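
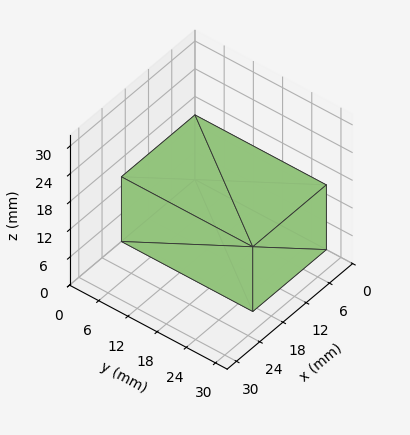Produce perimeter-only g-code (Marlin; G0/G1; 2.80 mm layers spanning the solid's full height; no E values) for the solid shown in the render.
Reading the render: the shape is a rectangular box, roughly 19 × 27 mm footprint and 14 mm tall (dimensions read to the nearest mm from the axis ticks). For the g-code, the solid's height is divided into equal slices at the stated Δz and each level perimeter traced with G1 moves after a G0 lift.

; perimeter-only toolpath
G21 ; units = mm
G90 ; absolute positioning
G28 ; home
; layer 1
G0 Z2.80
G0 X0.00 Y0.00
G1 X19.00 Y0.00
G1 X19.00 Y27.00
G1 X0.00 Y27.00
G1 X0.00 Y0.00
; layer 2
G0 Z5.60
G0 X0.00 Y0.00
G1 X19.00 Y0.00
G1 X19.00 Y27.00
G1 X0.00 Y27.00
G1 X0.00 Y0.00
; layer 3
G0 Z8.40
G0 X0.00 Y0.00
G1 X19.00 Y0.00
G1 X19.00 Y27.00
G1 X0.00 Y27.00
G1 X0.00 Y0.00
; layer 4
G0 Z11.20
G0 X0.00 Y0.00
G1 X19.00 Y0.00
G1 X19.00 Y27.00
G1 X0.00 Y27.00
G1 X0.00 Y0.00
; layer 5
G0 Z14.00
G0 X0.00 Y0.00
G1 X19.00 Y0.00
G1 X19.00 Y27.00
G1 X0.00 Y27.00
G1 X0.00 Y0.00
M2 ; end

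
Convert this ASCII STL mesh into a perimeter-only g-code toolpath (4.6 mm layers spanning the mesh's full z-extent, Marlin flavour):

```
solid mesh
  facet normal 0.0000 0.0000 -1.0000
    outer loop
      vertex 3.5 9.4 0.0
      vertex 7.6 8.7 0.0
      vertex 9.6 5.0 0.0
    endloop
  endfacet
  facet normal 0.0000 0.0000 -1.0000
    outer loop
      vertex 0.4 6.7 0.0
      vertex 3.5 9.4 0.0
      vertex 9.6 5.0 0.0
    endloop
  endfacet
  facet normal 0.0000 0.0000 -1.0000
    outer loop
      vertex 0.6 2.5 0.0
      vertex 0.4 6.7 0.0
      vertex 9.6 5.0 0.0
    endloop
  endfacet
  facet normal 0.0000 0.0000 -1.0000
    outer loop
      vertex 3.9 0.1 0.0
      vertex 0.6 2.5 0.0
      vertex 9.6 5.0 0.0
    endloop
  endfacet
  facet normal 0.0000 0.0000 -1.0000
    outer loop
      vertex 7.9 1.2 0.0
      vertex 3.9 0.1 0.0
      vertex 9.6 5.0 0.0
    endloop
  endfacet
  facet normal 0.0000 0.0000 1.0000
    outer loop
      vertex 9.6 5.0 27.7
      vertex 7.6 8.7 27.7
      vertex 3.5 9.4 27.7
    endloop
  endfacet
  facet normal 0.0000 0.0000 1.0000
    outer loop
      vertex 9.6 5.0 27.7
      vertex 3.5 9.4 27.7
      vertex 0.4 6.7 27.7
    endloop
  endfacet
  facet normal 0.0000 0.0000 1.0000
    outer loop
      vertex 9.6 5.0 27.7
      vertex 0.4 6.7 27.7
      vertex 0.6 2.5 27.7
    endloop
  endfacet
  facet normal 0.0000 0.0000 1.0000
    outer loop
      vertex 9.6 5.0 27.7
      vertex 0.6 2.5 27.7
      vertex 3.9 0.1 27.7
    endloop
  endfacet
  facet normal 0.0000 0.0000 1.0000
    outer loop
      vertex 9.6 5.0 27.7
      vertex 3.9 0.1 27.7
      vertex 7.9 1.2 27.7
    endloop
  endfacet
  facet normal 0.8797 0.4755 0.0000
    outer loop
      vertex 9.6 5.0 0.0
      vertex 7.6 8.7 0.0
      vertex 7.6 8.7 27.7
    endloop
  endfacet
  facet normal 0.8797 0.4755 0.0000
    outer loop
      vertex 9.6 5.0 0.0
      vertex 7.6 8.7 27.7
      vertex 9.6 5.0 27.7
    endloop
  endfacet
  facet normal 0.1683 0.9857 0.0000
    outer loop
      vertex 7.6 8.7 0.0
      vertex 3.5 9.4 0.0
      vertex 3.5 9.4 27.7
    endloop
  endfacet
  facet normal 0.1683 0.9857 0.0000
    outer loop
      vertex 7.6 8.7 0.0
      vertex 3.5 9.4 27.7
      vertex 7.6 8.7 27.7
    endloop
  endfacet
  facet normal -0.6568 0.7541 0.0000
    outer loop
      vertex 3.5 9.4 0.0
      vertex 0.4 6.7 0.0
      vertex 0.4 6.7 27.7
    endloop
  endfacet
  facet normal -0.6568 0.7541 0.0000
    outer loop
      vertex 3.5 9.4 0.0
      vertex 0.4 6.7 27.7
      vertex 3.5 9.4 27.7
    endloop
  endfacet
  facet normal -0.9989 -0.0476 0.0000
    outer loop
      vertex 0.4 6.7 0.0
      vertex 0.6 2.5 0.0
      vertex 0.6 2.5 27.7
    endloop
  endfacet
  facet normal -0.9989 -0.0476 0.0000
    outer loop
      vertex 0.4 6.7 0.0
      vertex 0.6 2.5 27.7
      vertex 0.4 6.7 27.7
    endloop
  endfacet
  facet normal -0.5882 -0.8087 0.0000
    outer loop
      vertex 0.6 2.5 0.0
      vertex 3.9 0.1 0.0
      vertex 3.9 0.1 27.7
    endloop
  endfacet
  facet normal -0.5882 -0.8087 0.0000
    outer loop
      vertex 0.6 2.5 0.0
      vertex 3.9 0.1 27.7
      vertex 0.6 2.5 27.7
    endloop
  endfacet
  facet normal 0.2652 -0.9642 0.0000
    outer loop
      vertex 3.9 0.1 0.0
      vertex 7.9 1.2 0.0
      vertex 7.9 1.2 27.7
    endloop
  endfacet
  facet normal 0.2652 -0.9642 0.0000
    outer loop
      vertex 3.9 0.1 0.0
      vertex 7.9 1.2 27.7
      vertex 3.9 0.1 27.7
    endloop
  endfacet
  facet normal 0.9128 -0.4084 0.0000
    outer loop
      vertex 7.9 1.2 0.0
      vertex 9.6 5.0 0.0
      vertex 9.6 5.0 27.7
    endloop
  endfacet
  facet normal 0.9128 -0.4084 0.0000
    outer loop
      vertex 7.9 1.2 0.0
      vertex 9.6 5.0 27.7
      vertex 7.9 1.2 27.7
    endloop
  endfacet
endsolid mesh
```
; perimeter-only toolpath
G21 ; units = mm
G90 ; absolute positioning
G28 ; home
; layer 1
G0 Z4.6
G0 X9.6 Y5.0
G1 X7.6 Y8.7
G1 X3.5 Y9.4
G1 X0.4 Y6.7
G1 X0.6 Y2.5
G1 X3.9 Y0.1
G1 X7.9 Y1.2
G1 X9.6 Y5.0
; layer 2
G0 Z9.2
G0 X9.6 Y5.0
G1 X7.6 Y8.7
G1 X3.5 Y9.4
G1 X0.4 Y6.7
G1 X0.6 Y2.5
G1 X3.9 Y0.1
G1 X7.9 Y1.2
G1 X9.6 Y5.0
; layer 3
G0 Z13.8
G0 X9.6 Y5.0
G1 X7.6 Y8.7
G1 X3.5 Y9.4
G1 X0.4 Y6.7
G1 X0.6 Y2.5
G1 X3.9 Y0.1
G1 X7.9 Y1.2
G1 X9.6 Y5.0
; layer 4
G0 Z18.5
G0 X9.6 Y5.0
G1 X7.6 Y8.7
G1 X3.5 Y9.4
G1 X0.4 Y6.7
G1 X0.6 Y2.5
G1 X3.9 Y0.1
G1 X7.9 Y1.2
G1 X9.6 Y5.0
; layer 5
G0 Z23.1
G0 X9.6 Y5.0
G1 X7.6 Y8.7
G1 X3.5 Y9.4
G1 X0.4 Y6.7
G1 X0.6 Y2.5
G1 X3.9 Y0.1
G1 X7.9 Y1.2
G1 X9.6 Y5.0
; layer 6
G0 Z27.7
G0 X9.6 Y5.0
G1 X7.6 Y8.7
G1 X3.5 Y9.4
G1 X0.4 Y6.7
G1 X0.6 Y2.5
G1 X3.9 Y0.1
G1 X7.9 Y1.2
G1 X9.6 Y5.0
M2 ; end

The solid is a regular 7-sided prism (a cylinder approximated with 7 flat sides), circumscribed radius ≈ 4.8 mm, height ≈ 27.7 mm. Slicing at Δz = 4.6 mm — 6 equal slices spanning the solid's height, so layer i sits at z = i·h/6 — gives 6 non-empty perimeters. Each is a 7-segment closed polygon; G0 lifts to the layer z and rapids to the start vertex, then G1 traces the edges.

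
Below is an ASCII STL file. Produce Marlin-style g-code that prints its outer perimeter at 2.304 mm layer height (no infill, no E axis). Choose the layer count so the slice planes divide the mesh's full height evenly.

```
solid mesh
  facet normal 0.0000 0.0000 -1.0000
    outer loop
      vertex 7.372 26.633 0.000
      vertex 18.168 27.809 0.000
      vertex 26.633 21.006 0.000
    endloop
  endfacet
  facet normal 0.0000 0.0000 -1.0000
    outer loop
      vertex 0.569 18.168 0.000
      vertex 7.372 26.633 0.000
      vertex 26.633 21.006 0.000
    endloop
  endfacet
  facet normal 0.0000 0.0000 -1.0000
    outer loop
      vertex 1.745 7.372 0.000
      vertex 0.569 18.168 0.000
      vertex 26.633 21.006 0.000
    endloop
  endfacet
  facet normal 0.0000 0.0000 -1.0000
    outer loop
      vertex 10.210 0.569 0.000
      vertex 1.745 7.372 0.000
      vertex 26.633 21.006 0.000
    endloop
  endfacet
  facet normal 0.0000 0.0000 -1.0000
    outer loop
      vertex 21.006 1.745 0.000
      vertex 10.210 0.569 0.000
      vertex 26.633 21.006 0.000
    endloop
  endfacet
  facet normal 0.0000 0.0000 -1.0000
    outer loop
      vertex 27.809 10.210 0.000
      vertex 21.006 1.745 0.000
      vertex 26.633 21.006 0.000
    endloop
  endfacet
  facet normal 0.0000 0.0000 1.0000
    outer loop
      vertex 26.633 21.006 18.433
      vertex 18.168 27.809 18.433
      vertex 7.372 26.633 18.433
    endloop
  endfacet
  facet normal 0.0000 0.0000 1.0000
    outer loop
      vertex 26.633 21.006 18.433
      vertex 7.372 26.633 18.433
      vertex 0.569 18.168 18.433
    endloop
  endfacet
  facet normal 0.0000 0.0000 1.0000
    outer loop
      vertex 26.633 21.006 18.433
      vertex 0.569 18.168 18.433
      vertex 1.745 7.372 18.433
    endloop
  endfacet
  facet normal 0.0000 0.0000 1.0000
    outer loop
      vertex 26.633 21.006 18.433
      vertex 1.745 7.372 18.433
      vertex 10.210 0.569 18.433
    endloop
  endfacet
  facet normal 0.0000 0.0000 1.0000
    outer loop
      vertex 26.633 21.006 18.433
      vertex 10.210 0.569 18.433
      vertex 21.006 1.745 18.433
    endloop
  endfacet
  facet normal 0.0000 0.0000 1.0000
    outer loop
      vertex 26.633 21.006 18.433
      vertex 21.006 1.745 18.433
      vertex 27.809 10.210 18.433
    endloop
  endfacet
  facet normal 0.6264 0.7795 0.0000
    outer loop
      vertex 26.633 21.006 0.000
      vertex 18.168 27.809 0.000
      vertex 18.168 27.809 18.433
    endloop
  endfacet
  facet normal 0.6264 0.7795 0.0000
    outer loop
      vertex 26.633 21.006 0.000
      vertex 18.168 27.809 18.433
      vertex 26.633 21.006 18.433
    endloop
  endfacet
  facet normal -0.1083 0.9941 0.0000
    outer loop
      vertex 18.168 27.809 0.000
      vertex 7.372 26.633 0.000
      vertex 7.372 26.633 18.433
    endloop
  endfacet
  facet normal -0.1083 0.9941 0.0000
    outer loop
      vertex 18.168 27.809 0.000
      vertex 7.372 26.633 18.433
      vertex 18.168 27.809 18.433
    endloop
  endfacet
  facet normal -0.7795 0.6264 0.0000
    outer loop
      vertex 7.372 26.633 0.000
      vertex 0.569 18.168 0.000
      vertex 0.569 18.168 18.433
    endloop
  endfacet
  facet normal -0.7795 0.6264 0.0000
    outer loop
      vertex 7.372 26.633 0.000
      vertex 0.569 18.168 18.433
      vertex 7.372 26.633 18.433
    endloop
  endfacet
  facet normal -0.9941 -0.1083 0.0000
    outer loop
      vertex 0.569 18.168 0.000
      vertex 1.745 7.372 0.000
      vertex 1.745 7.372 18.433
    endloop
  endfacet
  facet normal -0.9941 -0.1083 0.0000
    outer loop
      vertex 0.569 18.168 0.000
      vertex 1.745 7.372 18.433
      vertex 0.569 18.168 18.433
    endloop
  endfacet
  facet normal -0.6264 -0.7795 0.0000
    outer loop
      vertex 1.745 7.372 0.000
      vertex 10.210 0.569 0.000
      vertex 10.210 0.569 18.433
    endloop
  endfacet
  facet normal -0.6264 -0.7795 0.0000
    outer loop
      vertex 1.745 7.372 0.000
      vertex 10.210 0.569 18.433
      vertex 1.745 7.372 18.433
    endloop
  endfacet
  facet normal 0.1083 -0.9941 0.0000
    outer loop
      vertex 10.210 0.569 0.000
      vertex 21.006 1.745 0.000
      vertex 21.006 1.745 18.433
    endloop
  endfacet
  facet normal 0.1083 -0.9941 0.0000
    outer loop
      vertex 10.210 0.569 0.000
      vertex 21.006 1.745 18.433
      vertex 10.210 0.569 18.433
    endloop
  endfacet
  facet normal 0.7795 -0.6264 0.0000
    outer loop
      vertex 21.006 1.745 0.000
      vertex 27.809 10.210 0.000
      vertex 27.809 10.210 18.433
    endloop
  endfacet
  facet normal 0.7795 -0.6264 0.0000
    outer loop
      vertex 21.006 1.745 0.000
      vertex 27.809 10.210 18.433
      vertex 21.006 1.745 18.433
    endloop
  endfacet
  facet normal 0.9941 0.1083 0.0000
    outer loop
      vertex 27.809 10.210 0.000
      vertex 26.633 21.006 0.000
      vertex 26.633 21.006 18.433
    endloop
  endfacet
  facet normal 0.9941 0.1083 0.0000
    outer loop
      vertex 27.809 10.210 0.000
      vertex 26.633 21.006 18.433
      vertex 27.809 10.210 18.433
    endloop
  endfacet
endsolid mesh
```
; perimeter-only toolpath
G21 ; units = mm
G90 ; absolute positioning
G28 ; home
; layer 1
G0 Z2.304
G0 X26.633 Y21.006
G1 X18.168 Y27.809
G1 X7.372 Y26.633
G1 X0.569 Y18.168
G1 X1.745 Y7.372
G1 X10.210 Y0.569
G1 X21.006 Y1.745
G1 X27.809 Y10.210
G1 X26.633 Y21.006
; layer 2
G0 Z4.608
G0 X26.633 Y21.006
G1 X18.168 Y27.809
G1 X7.372 Y26.633
G1 X0.569 Y18.168
G1 X1.745 Y7.372
G1 X10.210 Y0.569
G1 X21.006 Y1.745
G1 X27.809 Y10.210
G1 X26.633 Y21.006
; layer 3
G0 Z6.912
G0 X26.633 Y21.006
G1 X18.168 Y27.809
G1 X7.372 Y26.633
G1 X0.569 Y18.168
G1 X1.745 Y7.372
G1 X10.210 Y0.569
G1 X21.006 Y1.745
G1 X27.809 Y10.210
G1 X26.633 Y21.006
; layer 4
G0 Z9.216
G0 X26.633 Y21.006
G1 X18.168 Y27.809
G1 X7.372 Y26.633
G1 X0.569 Y18.168
G1 X1.745 Y7.372
G1 X10.210 Y0.569
G1 X21.006 Y1.745
G1 X27.809 Y10.210
G1 X26.633 Y21.006
; layer 5
G0 Z11.521
G0 X26.633 Y21.006
G1 X18.168 Y27.809
G1 X7.372 Y26.633
G1 X0.569 Y18.168
G1 X1.745 Y7.372
G1 X10.210 Y0.569
G1 X21.006 Y1.745
G1 X27.809 Y10.210
G1 X26.633 Y21.006
; layer 6
G0 Z13.825
G0 X26.633 Y21.006
G1 X18.168 Y27.809
G1 X7.372 Y26.633
G1 X0.569 Y18.168
G1 X1.745 Y7.372
G1 X10.210 Y0.569
G1 X21.006 Y1.745
G1 X27.809 Y10.210
G1 X26.633 Y21.006
; layer 7
G0 Z16.129
G0 X26.633 Y21.006
G1 X18.168 Y27.809
G1 X7.372 Y26.633
G1 X0.569 Y18.168
G1 X1.745 Y7.372
G1 X10.210 Y0.569
G1 X21.006 Y1.745
G1 X27.809 Y10.210
G1 X26.633 Y21.006
; layer 8
G0 Z18.433
G0 X26.633 Y21.006
G1 X18.168 Y27.809
G1 X7.372 Y26.633
G1 X0.569 Y18.168
G1 X1.745 Y7.372
G1 X10.210 Y0.569
G1 X21.006 Y1.745
G1 X27.809 Y10.210
G1 X26.633 Y21.006
M2 ; end

The solid is a regular 8-sided prism (a cylinder approximated with 8 flat sides), circumscribed radius ≈ 14.2 mm, height ≈ 18.4 mm. Slicing at Δz = 2.304 mm — 8 equal slices spanning the solid's height, so layer i sits at z = i·h/8 — gives 8 non-empty perimeters. Each is a 8-segment closed polygon; G0 lifts to the layer z and rapids to the start vertex, then G1 traces the edges.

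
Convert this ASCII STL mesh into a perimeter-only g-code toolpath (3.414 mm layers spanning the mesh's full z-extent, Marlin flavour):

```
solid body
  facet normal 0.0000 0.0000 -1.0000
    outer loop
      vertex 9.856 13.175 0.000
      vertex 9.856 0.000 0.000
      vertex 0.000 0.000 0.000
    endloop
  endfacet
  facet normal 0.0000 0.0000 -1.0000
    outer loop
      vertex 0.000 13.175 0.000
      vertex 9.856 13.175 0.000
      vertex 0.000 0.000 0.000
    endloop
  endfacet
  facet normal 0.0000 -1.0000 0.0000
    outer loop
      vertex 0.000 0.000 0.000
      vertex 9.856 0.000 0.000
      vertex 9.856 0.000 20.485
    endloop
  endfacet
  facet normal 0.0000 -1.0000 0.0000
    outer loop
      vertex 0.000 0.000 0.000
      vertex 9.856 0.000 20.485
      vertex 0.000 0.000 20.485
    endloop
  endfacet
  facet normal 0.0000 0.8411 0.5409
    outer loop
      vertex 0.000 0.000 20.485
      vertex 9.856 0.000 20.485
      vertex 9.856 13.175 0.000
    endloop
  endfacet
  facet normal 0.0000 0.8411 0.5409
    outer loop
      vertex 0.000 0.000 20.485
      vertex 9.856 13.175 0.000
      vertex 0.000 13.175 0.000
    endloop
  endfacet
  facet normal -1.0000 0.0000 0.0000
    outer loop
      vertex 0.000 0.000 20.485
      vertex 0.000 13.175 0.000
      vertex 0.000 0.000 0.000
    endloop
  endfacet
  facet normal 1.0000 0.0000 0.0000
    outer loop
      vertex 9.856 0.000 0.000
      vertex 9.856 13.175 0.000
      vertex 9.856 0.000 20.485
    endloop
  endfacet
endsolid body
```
; perimeter-only toolpath
G21 ; units = mm
G90 ; absolute positioning
G28 ; home
; layer 1
G0 Z3.414
G0 X0.000 Y0.000
G1 X9.856 Y0.000
G1 X9.856 Y10.979
G1 X0.000 Y10.979
G1 X0.000 Y0.000
; layer 2
G0 Z6.828
G0 X0.000 Y0.000
G1 X9.856 Y0.000
G1 X9.856 Y8.783
G1 X0.000 Y8.783
G1 X0.000 Y0.000
; layer 3
G0 Z10.242
G0 X0.000 Y0.000
G1 X9.856 Y0.000
G1 X9.856 Y6.588
G1 X0.000 Y6.588
G1 X0.000 Y0.000
; layer 4
G0 Z13.657
G0 X0.000 Y0.000
G1 X9.856 Y0.000
G1 X9.856 Y4.392
G1 X0.000 Y4.392
G1 X0.000 Y0.000
; layer 5
G0 Z17.071
G0 X0.000 Y0.000
G1 X9.856 Y0.000
G1 X9.856 Y2.196
G1 X0.000 Y2.196
G1 X0.000 Y0.000
M2 ; end

The solid is a wedge (ramp): 9.86 × 13.2 mm base, rising to 20.5 mm along the y=0 edge and sloping linearly to z=0 at y=13.2. Slicing at Δz = 3.414 mm — 6 equal slices spanning the solid's height, so layer i sits at z = i·h/6 — gives 5 non-empty perimeters. Each is a 4-segment closed polygon; G0 lifts to the layer z and rapids to the start vertex, then G1 traces the edges. The cross-section shrinks linearly with z (the slice at the apex is degenerate and omitted).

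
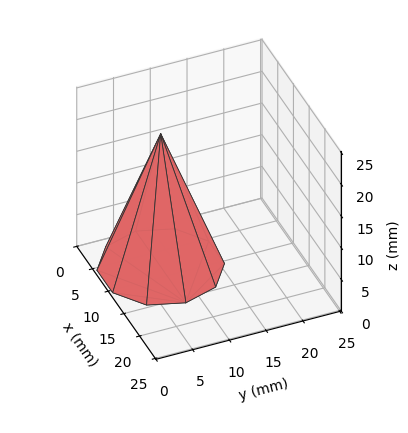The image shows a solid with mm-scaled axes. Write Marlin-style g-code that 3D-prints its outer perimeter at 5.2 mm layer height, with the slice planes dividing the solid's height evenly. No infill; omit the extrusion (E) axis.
Reading the render: the shape is a regular 10-sided pyramid, base circumscribed radius ≈ 8 mm, apex at z ≈ 21 mm (dimensions read to the nearest mm from the axis ticks). For the g-code, the solid's height is divided into equal slices at the stated Δz and each level perimeter traced with G1 moves after a G0 lift.

; perimeter-only toolpath
G21 ; units = mm
G90 ; absolute positioning
G28 ; home
; layer 1
G0 Z5.2
G0 X14.0 Y8.0
G1 X12.9 Y11.5
G1 X9.9 Y13.7
G1 X6.1 Y13.7
G1 X3.1 Y11.5
G1 X2.0 Y8.0
G1 X3.1 Y4.5
G1 X6.1 Y2.3
G1 X9.9 Y2.3
G1 X12.9 Y4.5
G1 X14.0 Y8.0
; layer 2
G0 Z10.5
G0 X12.0 Y8.0
G1 X11.2 Y10.3
G1 X9.2 Y11.8
G1 X6.8 Y11.8
G1 X4.8 Y10.3
G1 X4.0 Y8.0
G1 X4.8 Y5.7
G1 X6.8 Y4.2
G1 X9.2 Y4.2
G1 X11.2 Y5.7
G1 X12.0 Y8.0
; layer 3
G0 Z15.8
G0 X10.0 Y8.0
G1 X9.6 Y9.2
G1 X8.6 Y9.9
G1 X7.4 Y9.9
G1 X6.4 Y9.2
G1 X6.0 Y8.0
G1 X6.4 Y6.8
G1 X7.4 Y6.1
G1 X8.6 Y6.1
G1 X9.6 Y6.8
G1 X10.0 Y8.0
M2 ; end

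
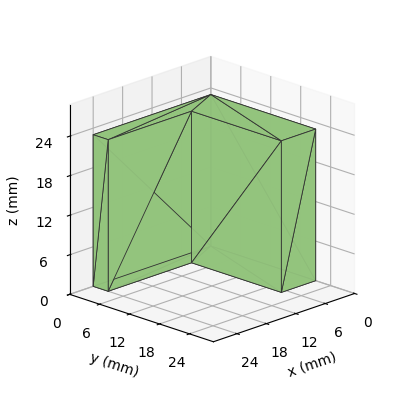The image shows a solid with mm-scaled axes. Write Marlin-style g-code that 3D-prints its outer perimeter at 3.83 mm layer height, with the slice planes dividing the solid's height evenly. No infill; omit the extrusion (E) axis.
Reading the render: the shape is an L-shaped prism: outer 24 × 21 mm, arm thicknesses ≈ 3 mm (horizontal) and 7 mm (vertical), extruded 23 mm in z (dimensions read to the nearest mm from the axis ticks). For the g-code, the solid's height is divided into equal slices at the stated Δz and each level perimeter traced with G1 moves after a G0 lift.

; perimeter-only toolpath
G21 ; units = mm
G90 ; absolute positioning
G28 ; home
; layer 1
G0 Z3.83
G0 X0.00 Y0.00
G1 X24.00 Y0.00
G1 X24.00 Y3.00
G1 X7.00 Y3.00
G1 X7.00 Y21.00
G1 X0.00 Y21.00
G1 X0.00 Y0.00
; layer 2
G0 Z7.67
G0 X0.00 Y0.00
G1 X24.00 Y0.00
G1 X24.00 Y3.00
G1 X7.00 Y3.00
G1 X7.00 Y21.00
G1 X0.00 Y21.00
G1 X0.00 Y0.00
; layer 3
G0 Z11.50
G0 X0.00 Y0.00
G1 X24.00 Y0.00
G1 X24.00 Y3.00
G1 X7.00 Y3.00
G1 X7.00 Y21.00
G1 X0.00 Y21.00
G1 X0.00 Y0.00
; layer 4
G0 Z15.33
G0 X0.00 Y0.00
G1 X24.00 Y0.00
G1 X24.00 Y3.00
G1 X7.00 Y3.00
G1 X7.00 Y21.00
G1 X0.00 Y21.00
G1 X0.00 Y0.00
; layer 5
G0 Z19.17
G0 X0.00 Y0.00
G1 X24.00 Y0.00
G1 X24.00 Y3.00
G1 X7.00 Y3.00
G1 X7.00 Y21.00
G1 X0.00 Y21.00
G1 X0.00 Y0.00
; layer 6
G0 Z23.00
G0 X0.00 Y0.00
G1 X24.00 Y0.00
G1 X24.00 Y3.00
G1 X7.00 Y3.00
G1 X7.00 Y21.00
G1 X0.00 Y21.00
G1 X0.00 Y0.00
M2 ; end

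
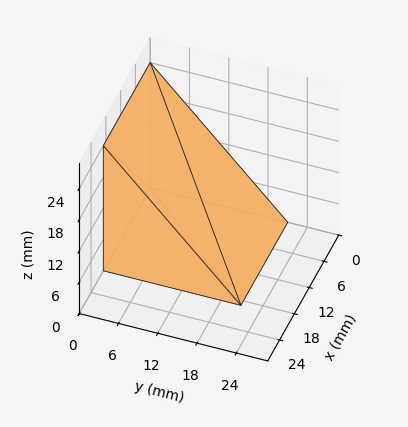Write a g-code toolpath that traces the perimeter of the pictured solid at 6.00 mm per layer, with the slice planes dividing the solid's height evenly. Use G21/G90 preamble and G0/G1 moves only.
Reading the render: the shape is a wedge (ramp): 19 × 21 mm base, rising to 24 mm along the y=0 edge and sloping linearly to z=0 at y=21 (dimensions read to the nearest mm from the axis ticks). For the g-code, the solid's height is divided into equal slices at the stated Δz and each level perimeter traced with G1 moves after a G0 lift.

; perimeter-only toolpath
G21 ; units = mm
G90 ; absolute positioning
G28 ; home
; layer 1
G0 Z6.00
G0 X0.00 Y0.00
G1 X19.00 Y0.00
G1 X19.00 Y15.75
G1 X0.00 Y15.75
G1 X0.00 Y0.00
; layer 2
G0 Z12.00
G0 X0.00 Y0.00
G1 X19.00 Y0.00
G1 X19.00 Y10.50
G1 X0.00 Y10.50
G1 X0.00 Y0.00
; layer 3
G0 Z18.00
G0 X0.00 Y0.00
G1 X19.00 Y0.00
G1 X19.00 Y5.25
G1 X0.00 Y5.25
G1 X0.00 Y0.00
M2 ; end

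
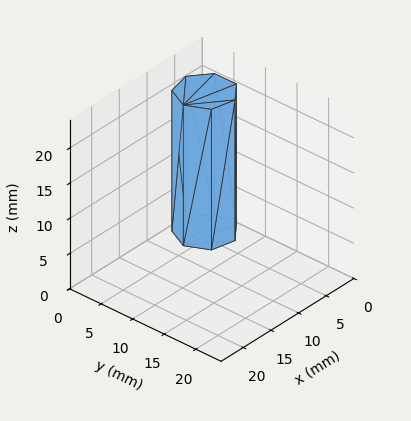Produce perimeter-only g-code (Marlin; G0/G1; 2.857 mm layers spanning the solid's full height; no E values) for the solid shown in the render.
Reading the render: the shape is a regular 7-sided prism (a cylinder approximated with 7 flat sides), circumscribed radius ≈ 4 mm, height ≈ 20 mm (dimensions read to the nearest mm from the axis ticks). For the g-code, the solid's height is divided into equal slices at the stated Δz and each level perimeter traced with G1 moves after a G0 lift.

; perimeter-only toolpath
G21 ; units = mm
G90 ; absolute positioning
G28 ; home
; layer 1
G0 Z2.857
G0 X8.000 Y4.000
G1 X6.494 Y7.127
G1 X3.110 Y7.900
G1 X0.396 Y5.736
G1 X0.396 Y2.264
G1 X3.110 Y0.100
G1 X6.494 Y0.873
G1 X8.000 Y4.000
; layer 2
G0 Z5.714
G0 X8.000 Y4.000
G1 X6.494 Y7.127
G1 X3.110 Y7.900
G1 X0.396 Y5.736
G1 X0.396 Y2.264
G1 X3.110 Y0.100
G1 X6.494 Y0.873
G1 X8.000 Y4.000
; layer 3
G0 Z8.571
G0 X8.000 Y4.000
G1 X6.494 Y7.127
G1 X3.110 Y7.900
G1 X0.396 Y5.736
G1 X0.396 Y2.264
G1 X3.110 Y0.100
G1 X6.494 Y0.873
G1 X8.000 Y4.000
; layer 4
G0 Z11.429
G0 X8.000 Y4.000
G1 X6.494 Y7.127
G1 X3.110 Y7.900
G1 X0.396 Y5.736
G1 X0.396 Y2.264
G1 X3.110 Y0.100
G1 X6.494 Y0.873
G1 X8.000 Y4.000
; layer 5
G0 Z14.286
G0 X8.000 Y4.000
G1 X6.494 Y7.127
G1 X3.110 Y7.900
G1 X0.396 Y5.736
G1 X0.396 Y2.264
G1 X3.110 Y0.100
G1 X6.494 Y0.873
G1 X8.000 Y4.000
; layer 6
G0 Z17.143
G0 X8.000 Y4.000
G1 X6.494 Y7.127
G1 X3.110 Y7.900
G1 X0.396 Y5.736
G1 X0.396 Y2.264
G1 X3.110 Y0.100
G1 X6.494 Y0.873
G1 X8.000 Y4.000
; layer 7
G0 Z20.000
G0 X8.000 Y4.000
G1 X6.494 Y7.127
G1 X3.110 Y7.900
G1 X0.396 Y5.736
G1 X0.396 Y2.264
G1 X3.110 Y0.100
G1 X6.494 Y0.873
G1 X8.000 Y4.000
M2 ; end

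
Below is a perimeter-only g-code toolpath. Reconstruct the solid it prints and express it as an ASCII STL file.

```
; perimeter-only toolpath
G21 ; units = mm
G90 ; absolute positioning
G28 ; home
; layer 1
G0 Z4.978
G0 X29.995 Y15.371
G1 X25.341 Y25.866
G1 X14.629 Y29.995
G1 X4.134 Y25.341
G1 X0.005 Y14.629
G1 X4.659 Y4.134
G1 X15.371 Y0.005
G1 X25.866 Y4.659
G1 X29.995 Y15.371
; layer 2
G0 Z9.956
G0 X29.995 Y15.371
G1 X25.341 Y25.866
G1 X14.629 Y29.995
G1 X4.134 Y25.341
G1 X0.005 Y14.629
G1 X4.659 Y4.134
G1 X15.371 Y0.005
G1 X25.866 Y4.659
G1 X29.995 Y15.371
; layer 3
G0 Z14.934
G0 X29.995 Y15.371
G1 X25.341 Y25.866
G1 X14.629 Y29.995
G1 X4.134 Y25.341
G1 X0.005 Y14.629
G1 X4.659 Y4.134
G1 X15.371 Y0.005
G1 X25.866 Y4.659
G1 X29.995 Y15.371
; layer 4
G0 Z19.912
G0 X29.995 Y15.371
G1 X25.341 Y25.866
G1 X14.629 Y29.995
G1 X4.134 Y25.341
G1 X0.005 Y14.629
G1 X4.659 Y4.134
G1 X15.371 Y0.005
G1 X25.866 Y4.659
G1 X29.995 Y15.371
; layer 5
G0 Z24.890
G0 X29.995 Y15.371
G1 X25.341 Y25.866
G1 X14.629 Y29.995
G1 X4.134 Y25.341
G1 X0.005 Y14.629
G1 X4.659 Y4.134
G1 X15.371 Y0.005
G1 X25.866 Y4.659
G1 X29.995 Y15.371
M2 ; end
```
solid part
  facet normal 0.0000 0.0000 -1.0000
    outer loop
      vertex 14.629 29.995 0.000
      vertex 25.341 25.866 0.000
      vertex 29.995 15.371 0.000
    endloop
  endfacet
  facet normal 0.0000 0.0000 -1.0000
    outer loop
      vertex 4.134 25.341 0.000
      vertex 14.629 29.995 0.000
      vertex 29.995 15.371 0.000
    endloop
  endfacet
  facet normal 0.0000 0.0000 -1.0000
    outer loop
      vertex 0.005 14.629 0.000
      vertex 4.134 25.341 0.000
      vertex 29.995 15.371 0.000
    endloop
  endfacet
  facet normal 0.0000 0.0000 -1.0000
    outer loop
      vertex 4.659 4.134 0.000
      vertex 0.005 14.629 0.000
      vertex 29.995 15.371 0.000
    endloop
  endfacet
  facet normal 0.0000 0.0000 -1.0000
    outer loop
      vertex 15.371 0.005 0.000
      vertex 4.659 4.134 0.000
      vertex 29.995 15.371 0.000
    endloop
  endfacet
  facet normal 0.0000 0.0000 -1.0000
    outer loop
      vertex 25.866 4.659 0.000
      vertex 15.371 0.005 0.000
      vertex 29.995 15.371 0.000
    endloop
  endfacet
  facet normal 0.0000 0.0000 1.0000
    outer loop
      vertex 29.995 15.371 24.890
      vertex 25.341 25.866 24.890
      vertex 14.629 29.995 24.890
    endloop
  endfacet
  facet normal 0.0000 0.0000 1.0000
    outer loop
      vertex 29.995 15.371 24.890
      vertex 14.629 29.995 24.890
      vertex 4.134 25.341 24.890
    endloop
  endfacet
  facet normal 0.0000 0.0000 1.0000
    outer loop
      vertex 29.995 15.371 24.890
      vertex 4.134 25.341 24.890
      vertex 0.005 14.629 24.890
    endloop
  endfacet
  facet normal 0.0000 0.0000 1.0000
    outer loop
      vertex 29.995 15.371 24.890
      vertex 0.005 14.629 24.890
      vertex 4.659 4.134 24.890
    endloop
  endfacet
  facet normal 0.0000 0.0000 1.0000
    outer loop
      vertex 29.995 15.371 24.890
      vertex 4.659 4.134 24.890
      vertex 15.371 0.005 24.890
    endloop
  endfacet
  facet normal 0.0000 0.0000 1.0000
    outer loop
      vertex 29.995 15.371 24.890
      vertex 15.371 0.005 24.890
      vertex 25.866 4.659 24.890
    endloop
  endfacet
  facet normal 0.9141 0.4054 0.0000
    outer loop
      vertex 29.995 15.371 0.000
      vertex 25.341 25.866 0.000
      vertex 25.341 25.866 24.890
    endloop
  endfacet
  facet normal 0.9141 0.4054 0.0000
    outer loop
      vertex 29.995 15.371 0.000
      vertex 25.341 25.866 24.890
      vertex 29.995 15.371 24.890
    endloop
  endfacet
  facet normal 0.3597 0.9331 0.0000
    outer loop
      vertex 25.341 25.866 0.000
      vertex 14.629 29.995 0.000
      vertex 14.629 29.995 24.890
    endloop
  endfacet
  facet normal 0.3597 0.9331 0.0000
    outer loop
      vertex 25.341 25.866 0.000
      vertex 14.629 29.995 24.890
      vertex 25.341 25.866 24.890
    endloop
  endfacet
  facet normal -0.4054 0.9141 0.0000
    outer loop
      vertex 14.629 29.995 0.000
      vertex 4.134 25.341 0.000
      vertex 4.134 25.341 24.890
    endloop
  endfacet
  facet normal -0.4054 0.9141 0.0000
    outer loop
      vertex 14.629 29.995 0.000
      vertex 4.134 25.341 24.890
      vertex 14.629 29.995 24.890
    endloop
  endfacet
  facet normal -0.9331 0.3597 0.0000
    outer loop
      vertex 4.134 25.341 0.000
      vertex 0.005 14.629 0.000
      vertex 0.005 14.629 24.890
    endloop
  endfacet
  facet normal -0.9331 0.3597 0.0000
    outer loop
      vertex 4.134 25.341 0.000
      vertex 0.005 14.629 24.890
      vertex 4.134 25.341 24.890
    endloop
  endfacet
  facet normal -0.9141 -0.4054 0.0000
    outer loop
      vertex 0.005 14.629 0.000
      vertex 4.659 4.134 0.000
      vertex 4.659 4.134 24.890
    endloop
  endfacet
  facet normal -0.9141 -0.4054 0.0000
    outer loop
      vertex 0.005 14.629 0.000
      vertex 4.659 4.134 24.890
      vertex 0.005 14.629 24.890
    endloop
  endfacet
  facet normal -0.3597 -0.9331 0.0000
    outer loop
      vertex 4.659 4.134 0.000
      vertex 15.371 0.005 0.000
      vertex 15.371 0.005 24.890
    endloop
  endfacet
  facet normal -0.3597 -0.9331 0.0000
    outer loop
      vertex 4.659 4.134 0.000
      vertex 15.371 0.005 24.890
      vertex 4.659 4.134 24.890
    endloop
  endfacet
  facet normal 0.4054 -0.9141 0.0000
    outer loop
      vertex 15.371 0.005 0.000
      vertex 25.866 4.659 0.000
      vertex 25.866 4.659 24.890
    endloop
  endfacet
  facet normal 0.4054 -0.9141 0.0000
    outer loop
      vertex 15.371 0.005 0.000
      vertex 25.866 4.659 24.890
      vertex 15.371 0.005 24.890
    endloop
  endfacet
  facet normal 0.9331 -0.3597 0.0000
    outer loop
      vertex 25.866 4.659 0.000
      vertex 29.995 15.371 0.000
      vertex 29.995 15.371 24.890
    endloop
  endfacet
  facet normal 0.9331 -0.3597 0.0000
    outer loop
      vertex 25.866 4.659 0.000
      vertex 29.995 15.371 24.890
      vertex 25.866 4.659 24.890
    endloop
  endfacet
endsolid part

The G0 Z moves step by Δz≈4.978 mm. Every layer's G1 loop is the same polygon, so the solid is a straight extrusion of it from z=0 to z≈24.9. Closing with flat bottom and top caps and triangulating gives 28 facets — a regular 8-sided prism (a cylinder approximated with 8 flat sides), circumscribed radius ≈ 15 mm, height ≈ 24.9 mm.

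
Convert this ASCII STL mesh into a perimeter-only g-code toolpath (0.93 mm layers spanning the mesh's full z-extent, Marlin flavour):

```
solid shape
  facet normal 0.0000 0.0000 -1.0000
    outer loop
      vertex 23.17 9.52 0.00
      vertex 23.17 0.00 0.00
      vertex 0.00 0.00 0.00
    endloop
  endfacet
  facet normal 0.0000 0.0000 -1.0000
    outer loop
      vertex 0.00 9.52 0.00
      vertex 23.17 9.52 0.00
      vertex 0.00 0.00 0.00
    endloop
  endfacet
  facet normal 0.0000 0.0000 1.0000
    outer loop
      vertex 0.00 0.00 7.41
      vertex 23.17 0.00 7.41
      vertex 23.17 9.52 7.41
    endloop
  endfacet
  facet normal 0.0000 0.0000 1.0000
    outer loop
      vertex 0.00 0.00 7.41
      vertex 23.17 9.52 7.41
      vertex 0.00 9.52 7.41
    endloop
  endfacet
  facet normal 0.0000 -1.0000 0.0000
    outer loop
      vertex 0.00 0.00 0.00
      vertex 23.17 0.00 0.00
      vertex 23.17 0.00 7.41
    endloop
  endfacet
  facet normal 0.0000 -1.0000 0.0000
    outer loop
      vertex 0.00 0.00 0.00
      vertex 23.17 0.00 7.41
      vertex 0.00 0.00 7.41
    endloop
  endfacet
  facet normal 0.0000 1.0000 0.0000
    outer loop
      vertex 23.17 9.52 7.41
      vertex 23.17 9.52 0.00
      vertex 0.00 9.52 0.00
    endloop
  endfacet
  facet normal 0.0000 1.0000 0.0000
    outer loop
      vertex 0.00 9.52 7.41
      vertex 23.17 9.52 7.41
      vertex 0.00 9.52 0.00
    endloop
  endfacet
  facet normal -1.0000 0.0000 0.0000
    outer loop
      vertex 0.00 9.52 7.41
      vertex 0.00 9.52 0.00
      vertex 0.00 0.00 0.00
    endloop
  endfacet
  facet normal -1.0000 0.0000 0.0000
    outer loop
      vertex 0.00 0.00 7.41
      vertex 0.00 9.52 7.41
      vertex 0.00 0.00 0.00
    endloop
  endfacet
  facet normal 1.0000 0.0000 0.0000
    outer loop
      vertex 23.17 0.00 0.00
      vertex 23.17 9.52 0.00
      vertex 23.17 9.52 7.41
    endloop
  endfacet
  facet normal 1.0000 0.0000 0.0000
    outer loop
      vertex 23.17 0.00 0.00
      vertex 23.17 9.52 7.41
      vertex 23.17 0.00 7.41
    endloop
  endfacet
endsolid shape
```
; perimeter-only toolpath
G21 ; units = mm
G90 ; absolute positioning
G28 ; home
; layer 1
G0 Z0.93
G0 X0.00 Y0.00
G1 X23.17 Y0.00
G1 X23.17 Y9.52
G1 X0.00 Y9.52
G1 X0.00 Y0.00
; layer 2
G0 Z1.85
G0 X0.00 Y0.00
G1 X23.17 Y0.00
G1 X23.17 Y9.52
G1 X0.00 Y9.52
G1 X0.00 Y0.00
; layer 3
G0 Z2.78
G0 X0.00 Y0.00
G1 X23.17 Y0.00
G1 X23.17 Y9.52
G1 X0.00 Y9.52
G1 X0.00 Y0.00
; layer 4
G0 Z3.71
G0 X0.00 Y0.00
G1 X23.17 Y0.00
G1 X23.17 Y9.52
G1 X0.00 Y9.52
G1 X0.00 Y0.00
; layer 5
G0 Z4.63
G0 X0.00 Y0.00
G1 X23.17 Y0.00
G1 X23.17 Y9.52
G1 X0.00 Y9.52
G1 X0.00 Y0.00
; layer 6
G0 Z5.56
G0 X0.00 Y0.00
G1 X23.17 Y0.00
G1 X23.17 Y9.52
G1 X0.00 Y9.52
G1 X0.00 Y0.00
; layer 7
G0 Z6.48
G0 X0.00 Y0.00
G1 X23.17 Y0.00
G1 X23.17 Y9.52
G1 X0.00 Y9.52
G1 X0.00 Y0.00
; layer 8
G0 Z7.41
G0 X0.00 Y0.00
G1 X23.17 Y0.00
G1 X23.17 Y9.52
G1 X0.00 Y9.52
G1 X0.00 Y0.00
M2 ; end

The solid is a rectangular box, roughly 23.2 × 9.52 mm footprint and 7.41 mm tall. Slicing at Δz = 0.93 mm — 8 equal slices spanning the solid's height, so layer i sits at z = i·h/8 — gives 8 non-empty perimeters. Each is a 4-segment closed polygon; G0 lifts to the layer z and rapids to the start vertex, then G1 traces the edges.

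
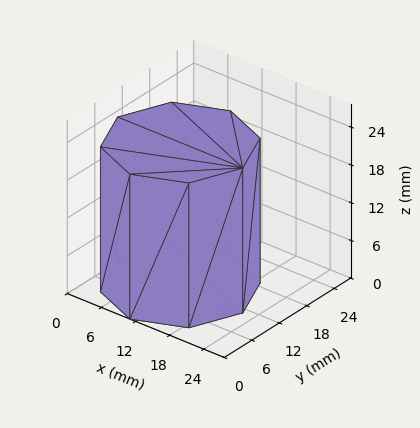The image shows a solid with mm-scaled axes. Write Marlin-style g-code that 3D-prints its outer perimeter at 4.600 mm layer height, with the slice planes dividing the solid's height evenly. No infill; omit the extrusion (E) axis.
Reading the render: the shape is a regular 8-sided prism (a cylinder approximated with 8 flat sides), circumscribed radius ≈ 11 mm, height ≈ 23 mm (dimensions read to the nearest mm from the axis ticks). For the g-code, the solid's height is divided into equal slices at the stated Δz and each level perimeter traced with G1 moves after a G0 lift.

; perimeter-only toolpath
G21 ; units = mm
G90 ; absolute positioning
G28 ; home
; layer 1
G0 Z4.600
G0 X22.000 Y11.000
G1 X18.778 Y18.778
G1 X11.000 Y22.000
G1 X3.222 Y18.778
G1 X0.000 Y11.000
G1 X3.222 Y3.222
G1 X11.000 Y0.000
G1 X18.778 Y3.222
G1 X22.000 Y11.000
; layer 2
G0 Z9.200
G0 X22.000 Y11.000
G1 X18.778 Y18.778
G1 X11.000 Y22.000
G1 X3.222 Y18.778
G1 X0.000 Y11.000
G1 X3.222 Y3.222
G1 X11.000 Y0.000
G1 X18.778 Y3.222
G1 X22.000 Y11.000
; layer 3
G0 Z13.800
G0 X22.000 Y11.000
G1 X18.778 Y18.778
G1 X11.000 Y22.000
G1 X3.222 Y18.778
G1 X0.000 Y11.000
G1 X3.222 Y3.222
G1 X11.000 Y0.000
G1 X18.778 Y3.222
G1 X22.000 Y11.000
; layer 4
G0 Z18.400
G0 X22.000 Y11.000
G1 X18.778 Y18.778
G1 X11.000 Y22.000
G1 X3.222 Y18.778
G1 X0.000 Y11.000
G1 X3.222 Y3.222
G1 X11.000 Y0.000
G1 X18.778 Y3.222
G1 X22.000 Y11.000
; layer 5
G0 Z23.000
G0 X22.000 Y11.000
G1 X18.778 Y18.778
G1 X11.000 Y22.000
G1 X3.222 Y18.778
G1 X0.000 Y11.000
G1 X3.222 Y3.222
G1 X11.000 Y0.000
G1 X18.778 Y3.222
G1 X22.000 Y11.000
M2 ; end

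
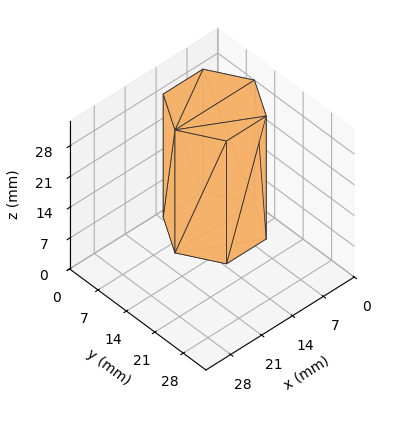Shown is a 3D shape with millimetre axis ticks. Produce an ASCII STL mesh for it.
Reading the render: the shape is a regular 6-sided prism (a cylinder approximated with 6 flat sides), circumscribed radius ≈ 9 mm, height ≈ 28 mm (dimensions read to the nearest mm from the axis ticks). For the STL, each face is triangulated and given an outward normal.

solid part
  facet normal 0.0000 0.0000 -1.0000
    outer loop
      vertex 4.50 16.79 0.00
      vertex 13.50 16.79 0.00
      vertex 18.00 9.00 0.00
    endloop
  endfacet
  facet normal 0.0000 0.0000 -1.0000
    outer loop
      vertex 0.00 9.00 0.00
      vertex 4.50 16.79 0.00
      vertex 18.00 9.00 0.00
    endloop
  endfacet
  facet normal 0.0000 0.0000 -1.0000
    outer loop
      vertex 4.50 1.21 0.00
      vertex 0.00 9.00 0.00
      vertex 18.00 9.00 0.00
    endloop
  endfacet
  facet normal 0.0000 0.0000 -1.0000
    outer loop
      vertex 13.50 1.21 0.00
      vertex 4.50 1.21 0.00
      vertex 18.00 9.00 0.00
    endloop
  endfacet
  facet normal 0.0000 0.0000 1.0000
    outer loop
      vertex 18.00 9.00 28.00
      vertex 13.50 16.79 28.00
      vertex 4.50 16.79 28.00
    endloop
  endfacet
  facet normal 0.0000 0.0000 1.0000
    outer loop
      vertex 18.00 9.00 28.00
      vertex 4.50 16.79 28.00
      vertex 0.00 9.00 28.00
    endloop
  endfacet
  facet normal 0.0000 0.0000 1.0000
    outer loop
      vertex 18.00 9.00 28.00
      vertex 0.00 9.00 28.00
      vertex 4.50 1.21 28.00
    endloop
  endfacet
  facet normal 0.0000 0.0000 1.0000
    outer loop
      vertex 18.00 9.00 28.00
      vertex 4.50 1.21 28.00
      vertex 13.50 1.21 28.00
    endloop
  endfacet
  facet normal 0.8659 0.5002 0.0000
    outer loop
      vertex 18.00 9.00 0.00
      vertex 13.50 16.79 0.00
      vertex 13.50 16.79 28.00
    endloop
  endfacet
  facet normal 0.8659 0.5002 0.0000
    outer loop
      vertex 18.00 9.00 0.00
      vertex 13.50 16.79 28.00
      vertex 18.00 9.00 28.00
    endloop
  endfacet
  facet normal 0.0000 1.0000 0.0000
    outer loop
      vertex 13.50 16.79 0.00
      vertex 4.50 16.79 0.00
      vertex 4.50 16.79 28.00
    endloop
  endfacet
  facet normal 0.0000 1.0000 0.0000
    outer loop
      vertex 13.50 16.79 0.00
      vertex 4.50 16.79 28.00
      vertex 13.50 16.79 28.00
    endloop
  endfacet
  facet normal -0.8659 0.5002 0.0000
    outer loop
      vertex 4.50 16.79 0.00
      vertex 0.00 9.00 0.00
      vertex 0.00 9.00 28.00
    endloop
  endfacet
  facet normal -0.8659 0.5002 0.0000
    outer loop
      vertex 4.50 16.79 0.00
      vertex 0.00 9.00 28.00
      vertex 4.50 16.79 28.00
    endloop
  endfacet
  facet normal -0.8659 -0.5002 0.0000
    outer loop
      vertex 0.00 9.00 0.00
      vertex 4.50 1.21 0.00
      vertex 4.50 1.21 28.00
    endloop
  endfacet
  facet normal -0.8659 -0.5002 0.0000
    outer loop
      vertex 0.00 9.00 0.00
      vertex 4.50 1.21 28.00
      vertex 0.00 9.00 28.00
    endloop
  endfacet
  facet normal 0.0000 -1.0000 0.0000
    outer loop
      vertex 4.50 1.21 0.00
      vertex 13.50 1.21 0.00
      vertex 13.50 1.21 28.00
    endloop
  endfacet
  facet normal 0.0000 -1.0000 0.0000
    outer loop
      vertex 4.50 1.21 0.00
      vertex 13.50 1.21 28.00
      vertex 4.50 1.21 28.00
    endloop
  endfacet
  facet normal 0.8659 -0.5002 0.0000
    outer loop
      vertex 13.50 1.21 0.00
      vertex 18.00 9.00 0.00
      vertex 18.00 9.00 28.00
    endloop
  endfacet
  facet normal 0.8659 -0.5002 0.0000
    outer loop
      vertex 13.50 1.21 0.00
      vertex 18.00 9.00 28.00
      vertex 13.50 1.21 28.00
    endloop
  endfacet
endsolid part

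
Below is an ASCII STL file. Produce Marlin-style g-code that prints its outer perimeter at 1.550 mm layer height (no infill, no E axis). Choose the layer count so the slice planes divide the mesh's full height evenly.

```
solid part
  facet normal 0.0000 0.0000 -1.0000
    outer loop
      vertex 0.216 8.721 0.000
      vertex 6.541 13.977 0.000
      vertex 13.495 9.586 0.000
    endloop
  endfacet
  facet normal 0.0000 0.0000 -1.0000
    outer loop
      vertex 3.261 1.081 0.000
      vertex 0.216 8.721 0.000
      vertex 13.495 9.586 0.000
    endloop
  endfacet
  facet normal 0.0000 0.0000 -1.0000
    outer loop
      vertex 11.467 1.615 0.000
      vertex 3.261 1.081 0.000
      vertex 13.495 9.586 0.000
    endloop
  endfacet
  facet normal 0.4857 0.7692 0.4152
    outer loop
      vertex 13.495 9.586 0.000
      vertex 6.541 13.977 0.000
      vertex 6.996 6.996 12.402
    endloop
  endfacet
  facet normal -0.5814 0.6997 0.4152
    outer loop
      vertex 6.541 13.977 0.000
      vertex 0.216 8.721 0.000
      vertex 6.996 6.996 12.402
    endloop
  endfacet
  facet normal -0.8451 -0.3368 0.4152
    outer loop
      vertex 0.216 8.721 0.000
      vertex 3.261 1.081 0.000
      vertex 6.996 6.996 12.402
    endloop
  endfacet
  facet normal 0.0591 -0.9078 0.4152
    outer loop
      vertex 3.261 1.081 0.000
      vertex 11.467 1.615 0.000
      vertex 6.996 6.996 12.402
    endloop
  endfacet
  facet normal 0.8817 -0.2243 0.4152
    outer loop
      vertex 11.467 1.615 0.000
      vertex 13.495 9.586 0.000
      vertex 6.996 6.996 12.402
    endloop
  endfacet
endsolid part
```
; perimeter-only toolpath
G21 ; units = mm
G90 ; absolute positioning
G28 ; home
; layer 1
G0 Z1.550
G0 X12.683 Y9.262
G1 X6.598 Y13.104
G1 X1.064 Y8.505
G1 X3.728 Y1.820
G1 X10.908 Y2.288
G1 X12.683 Y9.262
; layer 2
G0 Z3.100
G0 X11.870 Y8.939
G1 X6.655 Y12.232
G1 X1.911 Y8.290
G1 X4.195 Y2.560
G1 X10.349 Y2.960
G1 X11.870 Y8.939
; layer 3
G0 Z4.651
G0 X11.058 Y8.615
G1 X6.712 Y11.359
G1 X2.758 Y8.074
G1 X4.662 Y3.299
G1 X9.790 Y3.633
G1 X11.058 Y8.615
; layer 4
G0 Z6.201
G0 X10.245 Y8.291
G1 X6.769 Y10.486
G1 X3.606 Y7.859
G1 X5.129 Y4.038
G1 X9.232 Y4.306
G1 X10.245 Y8.291
; layer 5
G0 Z7.751
G0 X9.433 Y7.967
G1 X6.825 Y9.614
G1 X4.454 Y7.643
G1 X5.595 Y4.778
G1 X8.673 Y4.978
G1 X9.433 Y7.967
; layer 6
G0 Z9.301
G0 X8.621 Y7.643
G1 X6.882 Y8.741
G1 X5.301 Y7.427
G1 X6.062 Y5.517
G1 X8.114 Y5.651
G1 X8.621 Y7.643
; layer 7
G0 Z10.852
G0 X7.808 Y7.320
G1 X6.939 Y7.869
G1 X6.149 Y7.212
G1 X6.529 Y6.257
G1 X7.555 Y6.323
G1 X7.808 Y7.320
M2 ; end

The solid is a regular 5-sided pyramid, base circumscribed radius ≈ 7 mm, apex at z ≈ 12.4 mm. Slicing at Δz = 1.550 mm — 8 equal slices spanning the solid's height, so layer i sits at z = i·h/8 — gives 7 non-empty perimeters. Each is a 5-segment closed polygon; G0 lifts to the layer z and rapids to the start vertex, then G1 traces the edges. The cross-section shrinks linearly with z (the slice at the apex is degenerate and omitted).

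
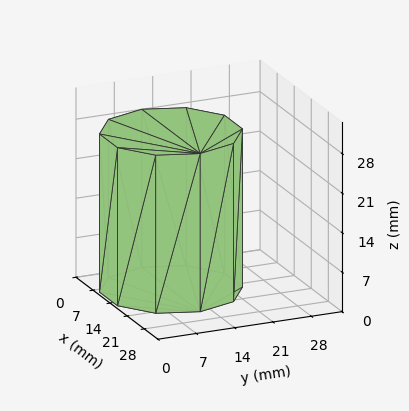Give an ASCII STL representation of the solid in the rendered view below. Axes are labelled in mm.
Reading the render: the shape is a regular 10-sided prism (a cylinder approximated with 10 flat sides), circumscribed radius ≈ 12 mm, height ≈ 28 mm (dimensions read to the nearest mm from the axis ticks). For the STL, each face is triangulated and given an outward normal.

solid part
  facet normal 0.0000 0.0000 -1.0000
    outer loop
      vertex 15.7 23.4 0.0
      vertex 21.7 19.1 0.0
      vertex 24.0 12.0 0.0
    endloop
  endfacet
  facet normal 0.0000 0.0000 -1.0000
    outer loop
      vertex 8.3 23.4 0.0
      vertex 15.7 23.4 0.0
      vertex 24.0 12.0 0.0
    endloop
  endfacet
  facet normal 0.0000 0.0000 -1.0000
    outer loop
      vertex 2.3 19.1 0.0
      vertex 8.3 23.4 0.0
      vertex 24.0 12.0 0.0
    endloop
  endfacet
  facet normal 0.0000 0.0000 -1.0000
    outer loop
      vertex 0.0 12.0 0.0
      vertex 2.3 19.1 0.0
      vertex 24.0 12.0 0.0
    endloop
  endfacet
  facet normal 0.0000 0.0000 -1.0000
    outer loop
      vertex 2.3 4.9 0.0
      vertex 0.0 12.0 0.0
      vertex 24.0 12.0 0.0
    endloop
  endfacet
  facet normal 0.0000 0.0000 -1.0000
    outer loop
      vertex 8.3 0.6 0.0
      vertex 2.3 4.9 0.0
      vertex 24.0 12.0 0.0
    endloop
  endfacet
  facet normal 0.0000 0.0000 -1.0000
    outer loop
      vertex 15.7 0.6 0.0
      vertex 8.3 0.6 0.0
      vertex 24.0 12.0 0.0
    endloop
  endfacet
  facet normal 0.0000 0.0000 -1.0000
    outer loop
      vertex 21.7 4.9 0.0
      vertex 15.7 0.6 0.0
      vertex 24.0 12.0 0.0
    endloop
  endfacet
  facet normal 0.0000 0.0000 1.0000
    outer loop
      vertex 24.0 12.0 28.0
      vertex 21.7 19.1 28.0
      vertex 15.7 23.4 28.0
    endloop
  endfacet
  facet normal 0.0000 0.0000 1.0000
    outer loop
      vertex 24.0 12.0 28.0
      vertex 15.7 23.4 28.0
      vertex 8.3 23.4 28.0
    endloop
  endfacet
  facet normal 0.0000 0.0000 1.0000
    outer loop
      vertex 24.0 12.0 28.0
      vertex 8.3 23.4 28.0
      vertex 2.3 19.1 28.0
    endloop
  endfacet
  facet normal 0.0000 0.0000 1.0000
    outer loop
      vertex 24.0 12.0 28.0
      vertex 2.3 19.1 28.0
      vertex 0.0 12.0 28.0
    endloop
  endfacet
  facet normal 0.0000 0.0000 1.0000
    outer loop
      vertex 24.0 12.0 28.0
      vertex 0.0 12.0 28.0
      vertex 2.3 4.9 28.0
    endloop
  endfacet
  facet normal 0.0000 0.0000 1.0000
    outer loop
      vertex 24.0 12.0 28.0
      vertex 2.3 4.9 28.0
      vertex 8.3 0.6 28.0
    endloop
  endfacet
  facet normal 0.0000 0.0000 1.0000
    outer loop
      vertex 24.0 12.0 28.0
      vertex 8.3 0.6 28.0
      vertex 15.7 0.6 28.0
    endloop
  endfacet
  facet normal 0.0000 0.0000 1.0000
    outer loop
      vertex 24.0 12.0 28.0
      vertex 15.7 0.6 28.0
      vertex 21.7 4.9 28.0
    endloop
  endfacet
  facet normal 0.9513 0.3082 0.0000
    outer loop
      vertex 24.0 12.0 0.0
      vertex 21.7 19.1 0.0
      vertex 21.7 19.1 28.0
    endloop
  endfacet
  facet normal 0.9513 0.3082 0.0000
    outer loop
      vertex 24.0 12.0 0.0
      vertex 21.7 19.1 28.0
      vertex 24.0 12.0 28.0
    endloop
  endfacet
  facet normal 0.5825 0.8128 0.0000
    outer loop
      vertex 21.7 19.1 0.0
      vertex 15.7 23.4 0.0
      vertex 15.7 23.4 28.0
    endloop
  endfacet
  facet normal 0.5825 0.8128 0.0000
    outer loop
      vertex 21.7 19.1 0.0
      vertex 15.7 23.4 28.0
      vertex 21.7 19.1 28.0
    endloop
  endfacet
  facet normal 0.0000 1.0000 0.0000
    outer loop
      vertex 15.7 23.4 0.0
      vertex 8.3 23.4 0.0
      vertex 8.3 23.4 28.0
    endloop
  endfacet
  facet normal 0.0000 1.0000 0.0000
    outer loop
      vertex 15.7 23.4 0.0
      vertex 8.3 23.4 28.0
      vertex 15.7 23.4 28.0
    endloop
  endfacet
  facet normal -0.5825 0.8128 0.0000
    outer loop
      vertex 8.3 23.4 0.0
      vertex 2.3 19.1 0.0
      vertex 2.3 19.1 28.0
    endloop
  endfacet
  facet normal -0.5825 0.8128 0.0000
    outer loop
      vertex 8.3 23.4 0.0
      vertex 2.3 19.1 28.0
      vertex 8.3 23.4 28.0
    endloop
  endfacet
  facet normal -0.9513 0.3082 0.0000
    outer loop
      vertex 2.3 19.1 0.0
      vertex 0.0 12.0 0.0
      vertex 0.0 12.0 28.0
    endloop
  endfacet
  facet normal -0.9513 0.3082 0.0000
    outer loop
      vertex 2.3 19.1 0.0
      vertex 0.0 12.0 28.0
      vertex 2.3 19.1 28.0
    endloop
  endfacet
  facet normal -0.9513 -0.3082 0.0000
    outer loop
      vertex 0.0 12.0 0.0
      vertex 2.3 4.9 0.0
      vertex 2.3 4.9 28.0
    endloop
  endfacet
  facet normal -0.9513 -0.3082 0.0000
    outer loop
      vertex 0.0 12.0 0.0
      vertex 2.3 4.9 28.0
      vertex 0.0 12.0 28.0
    endloop
  endfacet
  facet normal -0.5825 -0.8128 0.0000
    outer loop
      vertex 2.3 4.9 0.0
      vertex 8.3 0.6 0.0
      vertex 8.3 0.6 28.0
    endloop
  endfacet
  facet normal -0.5825 -0.8128 0.0000
    outer loop
      vertex 2.3 4.9 0.0
      vertex 8.3 0.6 28.0
      vertex 2.3 4.9 28.0
    endloop
  endfacet
  facet normal 0.0000 -1.0000 0.0000
    outer loop
      vertex 8.3 0.6 0.0
      vertex 15.7 0.6 0.0
      vertex 15.7 0.6 28.0
    endloop
  endfacet
  facet normal 0.0000 -1.0000 0.0000
    outer loop
      vertex 8.3 0.6 0.0
      vertex 15.7 0.6 28.0
      vertex 8.3 0.6 28.0
    endloop
  endfacet
  facet normal 0.5825 -0.8128 0.0000
    outer loop
      vertex 15.7 0.6 0.0
      vertex 21.7 4.9 0.0
      vertex 21.7 4.9 28.0
    endloop
  endfacet
  facet normal 0.5825 -0.8128 0.0000
    outer loop
      vertex 15.7 0.6 0.0
      vertex 21.7 4.9 28.0
      vertex 15.7 0.6 28.0
    endloop
  endfacet
  facet normal 0.9513 -0.3082 0.0000
    outer loop
      vertex 21.7 4.9 0.0
      vertex 24.0 12.0 0.0
      vertex 24.0 12.0 28.0
    endloop
  endfacet
  facet normal 0.9513 -0.3082 0.0000
    outer loop
      vertex 21.7 4.9 0.0
      vertex 24.0 12.0 28.0
      vertex 21.7 4.9 28.0
    endloop
  endfacet
endsolid part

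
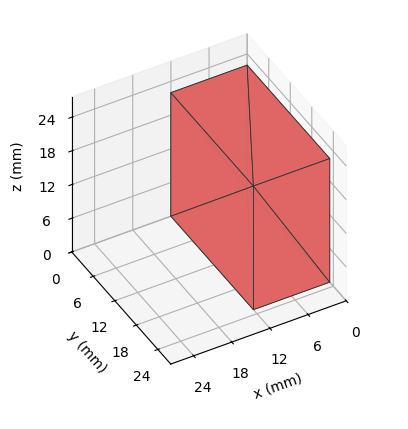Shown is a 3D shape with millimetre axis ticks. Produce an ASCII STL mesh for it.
Reading the render: the shape is a rectangular box, roughly 12 × 23 mm footprint and 22 mm tall (dimensions read to the nearest mm from the axis ticks). For the STL, each face is triangulated and given an outward normal.

solid part
  facet normal 0.0000 0.0000 -1.0000
    outer loop
      vertex 12.0 23.0 0.0
      vertex 12.0 0.0 0.0
      vertex 0.0 0.0 0.0
    endloop
  endfacet
  facet normal 0.0000 0.0000 -1.0000
    outer loop
      vertex 0.0 23.0 0.0
      vertex 12.0 23.0 0.0
      vertex 0.0 0.0 0.0
    endloop
  endfacet
  facet normal 0.0000 0.0000 1.0000
    outer loop
      vertex 0.0 0.0 22.0
      vertex 12.0 0.0 22.0
      vertex 12.0 23.0 22.0
    endloop
  endfacet
  facet normal 0.0000 0.0000 1.0000
    outer loop
      vertex 0.0 0.0 22.0
      vertex 12.0 23.0 22.0
      vertex 0.0 23.0 22.0
    endloop
  endfacet
  facet normal 0.0000 -1.0000 0.0000
    outer loop
      vertex 0.0 0.0 0.0
      vertex 12.0 0.0 0.0
      vertex 12.0 0.0 22.0
    endloop
  endfacet
  facet normal 0.0000 -1.0000 0.0000
    outer loop
      vertex 0.0 0.0 0.0
      vertex 12.0 0.0 22.0
      vertex 0.0 0.0 22.0
    endloop
  endfacet
  facet normal 0.0000 1.0000 0.0000
    outer loop
      vertex 12.0 23.0 22.0
      vertex 12.0 23.0 0.0
      vertex 0.0 23.0 0.0
    endloop
  endfacet
  facet normal 0.0000 1.0000 0.0000
    outer loop
      vertex 0.0 23.0 22.0
      vertex 12.0 23.0 22.0
      vertex 0.0 23.0 0.0
    endloop
  endfacet
  facet normal -1.0000 0.0000 0.0000
    outer loop
      vertex 0.0 23.0 22.0
      vertex 0.0 23.0 0.0
      vertex 0.0 0.0 0.0
    endloop
  endfacet
  facet normal -1.0000 0.0000 0.0000
    outer loop
      vertex 0.0 0.0 22.0
      vertex 0.0 23.0 22.0
      vertex 0.0 0.0 0.0
    endloop
  endfacet
  facet normal 1.0000 0.0000 0.0000
    outer loop
      vertex 12.0 0.0 0.0
      vertex 12.0 23.0 0.0
      vertex 12.0 23.0 22.0
    endloop
  endfacet
  facet normal 1.0000 0.0000 0.0000
    outer loop
      vertex 12.0 0.0 0.0
      vertex 12.0 23.0 22.0
      vertex 12.0 0.0 22.0
    endloop
  endfacet
endsolid part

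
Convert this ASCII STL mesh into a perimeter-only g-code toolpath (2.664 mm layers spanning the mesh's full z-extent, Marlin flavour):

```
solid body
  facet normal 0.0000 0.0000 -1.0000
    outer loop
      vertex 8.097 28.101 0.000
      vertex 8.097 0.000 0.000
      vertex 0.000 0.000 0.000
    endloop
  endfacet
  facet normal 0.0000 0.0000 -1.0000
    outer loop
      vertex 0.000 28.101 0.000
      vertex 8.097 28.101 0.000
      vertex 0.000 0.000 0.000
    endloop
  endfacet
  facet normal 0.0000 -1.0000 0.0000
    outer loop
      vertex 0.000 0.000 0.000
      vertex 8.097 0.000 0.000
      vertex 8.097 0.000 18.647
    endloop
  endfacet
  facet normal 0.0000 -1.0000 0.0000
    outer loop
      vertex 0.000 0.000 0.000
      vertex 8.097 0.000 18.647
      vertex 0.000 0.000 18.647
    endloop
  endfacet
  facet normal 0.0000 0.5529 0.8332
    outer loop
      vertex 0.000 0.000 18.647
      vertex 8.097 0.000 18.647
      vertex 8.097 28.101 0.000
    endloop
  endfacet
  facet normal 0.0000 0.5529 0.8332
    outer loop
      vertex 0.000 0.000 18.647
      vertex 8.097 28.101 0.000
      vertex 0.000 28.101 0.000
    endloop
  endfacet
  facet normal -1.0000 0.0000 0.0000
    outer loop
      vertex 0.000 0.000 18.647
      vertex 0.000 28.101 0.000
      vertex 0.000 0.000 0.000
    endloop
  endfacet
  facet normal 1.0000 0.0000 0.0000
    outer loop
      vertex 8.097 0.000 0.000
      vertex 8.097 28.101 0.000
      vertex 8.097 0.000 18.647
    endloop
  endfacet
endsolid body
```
; perimeter-only toolpath
G21 ; units = mm
G90 ; absolute positioning
G28 ; home
; layer 1
G0 Z2.664
G0 X0.000 Y0.000
G1 X8.097 Y0.000
G1 X8.097 Y24.087
G1 X0.000 Y24.087
G1 X0.000 Y0.000
; layer 2
G0 Z5.328
G0 X0.000 Y0.000
G1 X8.097 Y0.000
G1 X8.097 Y20.072
G1 X0.000 Y20.072
G1 X0.000 Y0.000
; layer 3
G0 Z7.992
G0 X0.000 Y0.000
G1 X8.097 Y0.000
G1 X8.097 Y16.058
G1 X0.000 Y16.058
G1 X0.000 Y0.000
; layer 4
G0 Z10.655
G0 X0.000 Y0.000
G1 X8.097 Y0.000
G1 X8.097 Y12.043
G1 X0.000 Y12.043
G1 X0.000 Y0.000
; layer 5
G0 Z13.319
G0 X0.000 Y0.000
G1 X8.097 Y0.000
G1 X8.097 Y8.029
G1 X0.000 Y8.029
G1 X0.000 Y0.000
; layer 6
G0 Z15.983
G0 X0.000 Y0.000
G1 X8.097 Y0.000
G1 X8.097 Y4.014
G1 X0.000 Y4.014
G1 X0.000 Y0.000
M2 ; end

The solid is a wedge (ramp): 8.1 × 28.1 mm base, rising to 18.6 mm along the y=0 edge and sloping linearly to z=0 at y=28.1. Slicing at Δz = 2.664 mm — 7 equal slices spanning the solid's height, so layer i sits at z = i·h/7 — gives 6 non-empty perimeters. Each is a 4-segment closed polygon; G0 lifts to the layer z and rapids to the start vertex, then G1 traces the edges. The cross-section shrinks linearly with z (the slice at the apex is degenerate and omitted).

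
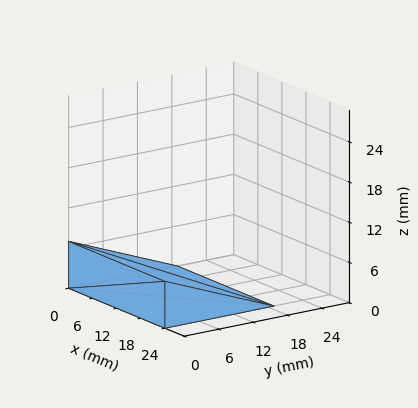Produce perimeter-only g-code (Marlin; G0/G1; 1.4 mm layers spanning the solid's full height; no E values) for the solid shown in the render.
Reading the render: the shape is a wedge (ramp): 24 × 19 mm base, rising to 7 mm along the y=0 edge and sloping linearly to z=0 at y=19 (dimensions read to the nearest mm from the axis ticks). For the g-code, the solid's height is divided into equal slices at the stated Δz and each level perimeter traced with G1 moves after a G0 lift.

; perimeter-only toolpath
G21 ; units = mm
G90 ; absolute positioning
G28 ; home
; layer 1
G0 Z1.4
G0 X0.0 Y0.0
G1 X24.0 Y0.0
G1 X24.0 Y15.2
G1 X0.0 Y15.2
G1 X0.0 Y0.0
; layer 2
G0 Z2.8
G0 X0.0 Y0.0
G1 X24.0 Y0.0
G1 X24.0 Y11.4
G1 X0.0 Y11.4
G1 X0.0 Y0.0
; layer 3
G0 Z4.2
G0 X0.0 Y0.0
G1 X24.0 Y0.0
G1 X24.0 Y7.6
G1 X0.0 Y7.6
G1 X0.0 Y0.0
; layer 4
G0 Z5.6
G0 X0.0 Y0.0
G1 X24.0 Y0.0
G1 X24.0 Y3.8
G1 X0.0 Y3.8
G1 X0.0 Y0.0
M2 ; end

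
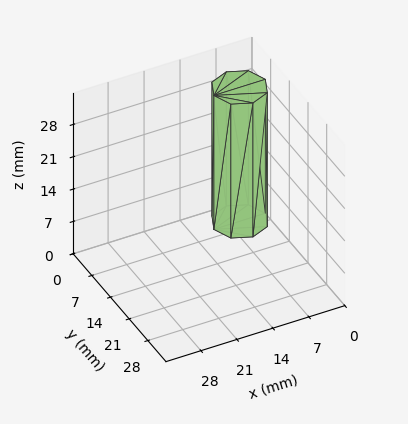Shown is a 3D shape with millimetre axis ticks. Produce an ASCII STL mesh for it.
Reading the render: the shape is a regular 8-sided prism (a cylinder approximated with 8 flat sides), circumscribed radius ≈ 5 mm, height ≈ 29 mm (dimensions read to the nearest mm from the axis ticks). For the STL, each face is triangulated and given an outward normal.

solid part
  facet normal 0.0000 0.0000 -1.0000
    outer loop
      vertex 5.00 10.00 0.00
      vertex 8.54 8.54 0.00
      vertex 10.00 5.00 0.00
    endloop
  endfacet
  facet normal 0.0000 0.0000 -1.0000
    outer loop
      vertex 1.46 8.54 0.00
      vertex 5.00 10.00 0.00
      vertex 10.00 5.00 0.00
    endloop
  endfacet
  facet normal 0.0000 0.0000 -1.0000
    outer loop
      vertex 0.00 5.00 0.00
      vertex 1.46 8.54 0.00
      vertex 10.00 5.00 0.00
    endloop
  endfacet
  facet normal 0.0000 0.0000 -1.0000
    outer loop
      vertex 1.46 1.46 0.00
      vertex 0.00 5.00 0.00
      vertex 10.00 5.00 0.00
    endloop
  endfacet
  facet normal 0.0000 0.0000 -1.0000
    outer loop
      vertex 5.00 0.00 0.00
      vertex 1.46 1.46 0.00
      vertex 10.00 5.00 0.00
    endloop
  endfacet
  facet normal 0.0000 0.0000 -1.0000
    outer loop
      vertex 8.54 1.46 0.00
      vertex 5.00 0.00 0.00
      vertex 10.00 5.00 0.00
    endloop
  endfacet
  facet normal 0.0000 0.0000 1.0000
    outer loop
      vertex 10.00 5.00 29.00
      vertex 8.54 8.54 29.00
      vertex 5.00 10.00 29.00
    endloop
  endfacet
  facet normal 0.0000 0.0000 1.0000
    outer loop
      vertex 10.00 5.00 29.00
      vertex 5.00 10.00 29.00
      vertex 1.46 8.54 29.00
    endloop
  endfacet
  facet normal 0.0000 0.0000 1.0000
    outer loop
      vertex 10.00 5.00 29.00
      vertex 1.46 8.54 29.00
      vertex 0.00 5.00 29.00
    endloop
  endfacet
  facet normal 0.0000 0.0000 1.0000
    outer loop
      vertex 10.00 5.00 29.00
      vertex 0.00 5.00 29.00
      vertex 1.46 1.46 29.00
    endloop
  endfacet
  facet normal 0.0000 0.0000 1.0000
    outer loop
      vertex 10.00 5.00 29.00
      vertex 1.46 1.46 29.00
      vertex 5.00 0.00 29.00
    endloop
  endfacet
  facet normal 0.0000 0.0000 1.0000
    outer loop
      vertex 10.00 5.00 29.00
      vertex 5.00 0.00 29.00
      vertex 8.54 1.46 29.00
    endloop
  endfacet
  facet normal 0.9245 0.3813 0.0000
    outer loop
      vertex 10.00 5.00 0.00
      vertex 8.54 8.54 0.00
      vertex 8.54 8.54 29.00
    endloop
  endfacet
  facet normal 0.9245 0.3813 0.0000
    outer loop
      vertex 10.00 5.00 0.00
      vertex 8.54 8.54 29.00
      vertex 10.00 5.00 29.00
    endloop
  endfacet
  facet normal 0.3813 0.9245 0.0000
    outer loop
      vertex 8.54 8.54 0.00
      vertex 5.00 10.00 0.00
      vertex 5.00 10.00 29.00
    endloop
  endfacet
  facet normal 0.3813 0.9245 0.0000
    outer loop
      vertex 8.54 8.54 0.00
      vertex 5.00 10.00 29.00
      vertex 8.54 8.54 29.00
    endloop
  endfacet
  facet normal -0.3813 0.9245 0.0000
    outer loop
      vertex 5.00 10.00 0.00
      vertex 1.46 8.54 0.00
      vertex 1.46 8.54 29.00
    endloop
  endfacet
  facet normal -0.3813 0.9245 0.0000
    outer loop
      vertex 5.00 10.00 0.00
      vertex 1.46 8.54 29.00
      vertex 5.00 10.00 29.00
    endloop
  endfacet
  facet normal -0.9245 0.3813 0.0000
    outer loop
      vertex 1.46 8.54 0.00
      vertex 0.00 5.00 0.00
      vertex 0.00 5.00 29.00
    endloop
  endfacet
  facet normal -0.9245 0.3813 0.0000
    outer loop
      vertex 1.46 8.54 0.00
      vertex 0.00 5.00 29.00
      vertex 1.46 8.54 29.00
    endloop
  endfacet
  facet normal -0.9245 -0.3813 0.0000
    outer loop
      vertex 0.00 5.00 0.00
      vertex 1.46 1.46 0.00
      vertex 1.46 1.46 29.00
    endloop
  endfacet
  facet normal -0.9245 -0.3813 0.0000
    outer loop
      vertex 0.00 5.00 0.00
      vertex 1.46 1.46 29.00
      vertex 0.00 5.00 29.00
    endloop
  endfacet
  facet normal -0.3813 -0.9245 0.0000
    outer loop
      vertex 1.46 1.46 0.00
      vertex 5.00 0.00 0.00
      vertex 5.00 0.00 29.00
    endloop
  endfacet
  facet normal -0.3813 -0.9245 0.0000
    outer loop
      vertex 1.46 1.46 0.00
      vertex 5.00 0.00 29.00
      vertex 1.46 1.46 29.00
    endloop
  endfacet
  facet normal 0.3813 -0.9245 0.0000
    outer loop
      vertex 5.00 0.00 0.00
      vertex 8.54 1.46 0.00
      vertex 8.54 1.46 29.00
    endloop
  endfacet
  facet normal 0.3813 -0.9245 0.0000
    outer loop
      vertex 5.00 0.00 0.00
      vertex 8.54 1.46 29.00
      vertex 5.00 0.00 29.00
    endloop
  endfacet
  facet normal 0.9245 -0.3813 0.0000
    outer loop
      vertex 8.54 1.46 0.00
      vertex 10.00 5.00 0.00
      vertex 10.00 5.00 29.00
    endloop
  endfacet
  facet normal 0.9245 -0.3813 0.0000
    outer loop
      vertex 8.54 1.46 0.00
      vertex 10.00 5.00 29.00
      vertex 8.54 1.46 29.00
    endloop
  endfacet
endsolid part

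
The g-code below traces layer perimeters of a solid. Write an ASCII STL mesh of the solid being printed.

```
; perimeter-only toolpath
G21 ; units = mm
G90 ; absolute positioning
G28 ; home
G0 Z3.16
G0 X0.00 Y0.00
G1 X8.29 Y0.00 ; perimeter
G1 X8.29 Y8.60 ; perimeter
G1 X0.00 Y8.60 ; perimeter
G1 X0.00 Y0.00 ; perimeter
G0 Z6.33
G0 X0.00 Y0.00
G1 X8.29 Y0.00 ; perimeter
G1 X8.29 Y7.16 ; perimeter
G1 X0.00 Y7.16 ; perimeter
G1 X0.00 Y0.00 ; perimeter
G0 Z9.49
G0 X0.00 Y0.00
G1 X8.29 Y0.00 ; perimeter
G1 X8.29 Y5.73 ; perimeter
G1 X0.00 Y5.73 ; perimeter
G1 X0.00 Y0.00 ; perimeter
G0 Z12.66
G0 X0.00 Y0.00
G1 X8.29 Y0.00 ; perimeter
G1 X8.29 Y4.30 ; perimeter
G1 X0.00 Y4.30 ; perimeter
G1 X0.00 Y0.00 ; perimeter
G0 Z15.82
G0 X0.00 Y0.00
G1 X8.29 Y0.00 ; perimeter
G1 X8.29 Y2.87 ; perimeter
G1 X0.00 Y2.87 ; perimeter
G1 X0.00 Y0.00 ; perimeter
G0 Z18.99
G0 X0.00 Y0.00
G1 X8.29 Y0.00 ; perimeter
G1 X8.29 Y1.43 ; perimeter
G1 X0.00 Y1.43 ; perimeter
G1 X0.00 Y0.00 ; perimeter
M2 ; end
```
solid part
  facet normal 0.0000 0.0000 -1.0000
    outer loop
      vertex 8.29 10.03 0.00
      vertex 8.29 0.00 0.00
      vertex 0.00 0.00 0.00
    endloop
  endfacet
  facet normal 0.0000 0.0000 -1.0000
    outer loop
      vertex 0.00 10.03 0.00
      vertex 8.29 10.03 0.00
      vertex 0.00 0.00 0.00
    endloop
  endfacet
  facet normal 0.0000 -1.0000 0.0000
    outer loop
      vertex 0.00 0.00 0.00
      vertex 8.29 0.00 0.00
      vertex 8.29 0.00 22.15
    endloop
  endfacet
  facet normal 0.0000 -1.0000 0.0000
    outer loop
      vertex 0.00 0.00 0.00
      vertex 8.29 0.00 22.15
      vertex 0.00 0.00 22.15
    endloop
  endfacet
  facet normal 0.0000 0.9110 0.4125
    outer loop
      vertex 0.00 0.00 22.15
      vertex 8.29 0.00 22.15
      vertex 8.29 10.03 0.00
    endloop
  endfacet
  facet normal 0.0000 0.9110 0.4125
    outer loop
      vertex 0.00 0.00 22.15
      vertex 8.29 10.03 0.00
      vertex 0.00 10.03 0.00
    endloop
  endfacet
  facet normal -1.0000 0.0000 0.0000
    outer loop
      vertex 0.00 0.00 22.15
      vertex 0.00 10.03 0.00
      vertex 0.00 0.00 0.00
    endloop
  endfacet
  facet normal 1.0000 0.0000 0.0000
    outer loop
      vertex 8.29 0.00 0.00
      vertex 8.29 10.03 0.00
      vertex 8.29 0.00 22.15
    endloop
  endfacet
endsolid part

The G0 Z moves step by Δz≈3.16 mm. The G1 loops shrink linearly with z, so the solid tapers from its base footprint up to z≈22.1. Closing with a flat bottom cap and the tapered top and triangulating gives 8 facets — a wedge (ramp): 8.29 × 10 mm base, rising to 22.1 mm along the y=0 edge and sloping linearly to z=0 at y=10.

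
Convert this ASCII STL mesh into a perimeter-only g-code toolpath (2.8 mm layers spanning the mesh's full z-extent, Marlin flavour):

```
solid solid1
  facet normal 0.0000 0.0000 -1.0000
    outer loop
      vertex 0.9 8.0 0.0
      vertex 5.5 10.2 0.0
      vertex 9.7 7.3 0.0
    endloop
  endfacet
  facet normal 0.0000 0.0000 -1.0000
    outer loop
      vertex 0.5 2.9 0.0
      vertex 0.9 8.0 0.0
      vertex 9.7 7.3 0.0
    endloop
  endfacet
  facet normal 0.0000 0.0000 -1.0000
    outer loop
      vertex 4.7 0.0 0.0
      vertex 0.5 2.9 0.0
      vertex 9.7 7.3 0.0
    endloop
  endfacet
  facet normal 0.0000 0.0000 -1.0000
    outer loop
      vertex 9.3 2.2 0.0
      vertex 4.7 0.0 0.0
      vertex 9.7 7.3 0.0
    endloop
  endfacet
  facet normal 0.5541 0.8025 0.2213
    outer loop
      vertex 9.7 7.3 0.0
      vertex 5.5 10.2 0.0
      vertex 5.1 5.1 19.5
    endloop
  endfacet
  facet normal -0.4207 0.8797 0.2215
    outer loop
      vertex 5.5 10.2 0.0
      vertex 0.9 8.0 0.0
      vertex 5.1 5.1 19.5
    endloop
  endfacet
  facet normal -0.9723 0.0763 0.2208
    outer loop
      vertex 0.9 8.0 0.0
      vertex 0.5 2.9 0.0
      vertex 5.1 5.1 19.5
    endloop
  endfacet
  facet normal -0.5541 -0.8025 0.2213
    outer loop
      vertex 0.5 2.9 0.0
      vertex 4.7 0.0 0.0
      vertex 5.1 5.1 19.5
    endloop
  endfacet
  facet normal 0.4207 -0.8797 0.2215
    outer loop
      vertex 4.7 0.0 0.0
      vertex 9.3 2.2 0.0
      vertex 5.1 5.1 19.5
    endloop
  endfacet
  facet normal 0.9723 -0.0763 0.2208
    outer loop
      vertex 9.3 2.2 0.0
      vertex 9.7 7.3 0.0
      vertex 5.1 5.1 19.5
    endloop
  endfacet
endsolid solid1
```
; perimeter-only toolpath
G21 ; units = mm
G90 ; absolute positioning
G28 ; home
; layer 1
G0 Z2.8
G0 X9.0 Y7.0
G1 X5.4 Y9.5
G1 X1.5 Y7.6
G1 X1.2 Y3.2
G1 X4.8 Y0.7
G1 X8.7 Y2.6
G1 X9.0 Y7.0
; layer 2
G0 Z5.6
G0 X8.4 Y6.7
G1 X5.4 Y8.7
G1 X2.1 Y7.2
G1 X1.8 Y3.5
G1 X4.8 Y1.5
G1 X8.1 Y3.0
G1 X8.4 Y6.7
; layer 3
G0 Z8.4
G0 X7.7 Y6.4
G1 X5.3 Y8.0
G1 X2.7 Y6.8
G1 X2.5 Y3.8
G1 X4.9 Y2.2
G1 X7.5 Y3.4
G1 X7.7 Y6.4
; layer 4
G0 Z11.1
G0 X7.1 Y6.0
G1 X5.3 Y7.3
G1 X3.3 Y6.3
G1 X3.1 Y4.2
G1 X4.9 Y2.9
G1 X6.9 Y3.9
G1 X7.1 Y6.0
; layer 5
G0 Z13.9
G0 X6.4 Y5.7
G1 X5.2 Y6.6
G1 X3.9 Y5.9
G1 X3.8 Y4.5
G1 X5.0 Y3.6
G1 X6.3 Y4.3
G1 X6.4 Y5.7
; layer 6
G0 Z16.7
G0 X5.8 Y5.4
G1 X5.2 Y5.8
G1 X4.5 Y5.5
G1 X4.4 Y4.8
G1 X5.0 Y4.4
G1 X5.7 Y4.7
G1 X5.8 Y5.4
M2 ; end

The solid is a regular 6-sided pyramid, base circumscribed radius ≈ 5.1 mm, apex at z ≈ 19.5 mm. Slicing at Δz = 2.8 mm — 7 equal slices spanning the solid's height, so layer i sits at z = i·h/7 — gives 6 non-empty perimeters. Each is a 6-segment closed polygon; G0 lifts to the layer z and rapids to the start vertex, then G1 traces the edges. The cross-section shrinks linearly with z (the slice at the apex is degenerate and omitted).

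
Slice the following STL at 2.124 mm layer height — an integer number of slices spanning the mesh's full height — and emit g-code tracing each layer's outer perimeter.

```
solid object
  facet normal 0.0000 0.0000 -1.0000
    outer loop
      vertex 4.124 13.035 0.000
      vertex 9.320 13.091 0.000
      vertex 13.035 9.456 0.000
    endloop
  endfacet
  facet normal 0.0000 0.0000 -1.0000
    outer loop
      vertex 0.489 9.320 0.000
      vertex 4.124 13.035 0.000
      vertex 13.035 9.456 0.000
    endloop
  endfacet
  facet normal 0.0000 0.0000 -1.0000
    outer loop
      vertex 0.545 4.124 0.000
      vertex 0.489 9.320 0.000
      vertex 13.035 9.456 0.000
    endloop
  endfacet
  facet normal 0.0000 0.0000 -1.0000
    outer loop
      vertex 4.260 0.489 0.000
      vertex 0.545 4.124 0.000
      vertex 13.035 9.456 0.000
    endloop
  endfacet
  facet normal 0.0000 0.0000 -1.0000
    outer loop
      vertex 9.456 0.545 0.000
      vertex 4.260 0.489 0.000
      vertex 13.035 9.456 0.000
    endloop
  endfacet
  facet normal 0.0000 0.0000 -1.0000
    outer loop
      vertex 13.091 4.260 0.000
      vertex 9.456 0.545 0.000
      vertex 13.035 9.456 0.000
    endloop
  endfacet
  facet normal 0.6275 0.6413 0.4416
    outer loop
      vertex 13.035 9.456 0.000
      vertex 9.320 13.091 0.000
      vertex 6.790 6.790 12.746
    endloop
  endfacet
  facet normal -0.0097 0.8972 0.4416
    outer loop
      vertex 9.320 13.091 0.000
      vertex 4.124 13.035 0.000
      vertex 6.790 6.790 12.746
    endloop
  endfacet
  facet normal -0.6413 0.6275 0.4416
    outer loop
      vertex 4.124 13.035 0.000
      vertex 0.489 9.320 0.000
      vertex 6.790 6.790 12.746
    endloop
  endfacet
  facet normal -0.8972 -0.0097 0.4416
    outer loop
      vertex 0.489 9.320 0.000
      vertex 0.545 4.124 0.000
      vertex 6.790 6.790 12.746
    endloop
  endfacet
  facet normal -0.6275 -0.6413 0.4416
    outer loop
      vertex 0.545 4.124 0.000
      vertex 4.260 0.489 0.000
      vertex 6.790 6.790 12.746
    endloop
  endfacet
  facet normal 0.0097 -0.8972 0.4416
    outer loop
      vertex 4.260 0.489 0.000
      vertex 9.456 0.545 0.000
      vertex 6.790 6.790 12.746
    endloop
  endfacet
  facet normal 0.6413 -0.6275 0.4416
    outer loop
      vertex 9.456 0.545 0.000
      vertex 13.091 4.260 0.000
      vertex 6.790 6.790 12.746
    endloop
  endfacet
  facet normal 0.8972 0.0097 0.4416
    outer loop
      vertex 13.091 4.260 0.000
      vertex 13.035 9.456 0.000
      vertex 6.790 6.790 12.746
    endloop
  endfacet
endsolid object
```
; perimeter-only toolpath
G21 ; units = mm
G90 ; absolute positioning
G28 ; home
; layer 1
G0 Z2.124
G0 X11.994 Y9.012
G1 X8.898 Y12.041
G1 X4.568 Y11.994
G1 X1.539 Y8.898
G1 X1.586 Y4.568
G1 X4.682 Y1.539
G1 X9.012 Y1.586
G1 X12.041 Y4.682
G1 X11.994 Y9.012
; layer 2
G0 Z4.249
G0 X10.953 Y8.567
G1 X8.477 Y10.991
G1 X5.013 Y10.953
G1 X2.589 Y8.477
G1 X2.627 Y5.013
G1 X5.103 Y2.589
G1 X8.567 Y2.627
G1 X10.991 Y5.103
G1 X10.953 Y8.567
; layer 3
G0 Z6.373
G0 X9.912 Y8.123
G1 X8.055 Y9.941
G1 X5.457 Y9.912
G1 X3.639 Y8.055
G1 X3.667 Y5.457
G1 X5.525 Y3.639
G1 X8.123 Y3.667
G1 X9.941 Y5.525
G1 X9.912 Y8.123
; layer 4
G0 Z8.497
G0 X8.872 Y7.679
G1 X7.633 Y8.890
G1 X5.901 Y8.872
G1 X4.690 Y7.633
G1 X4.708 Y5.901
G1 X5.947 Y4.690
G1 X7.679 Y4.708
G1 X8.890 Y5.947
G1 X8.872 Y7.679
; layer 5
G0 Z10.622
G0 X7.831 Y7.234
G1 X7.212 Y7.840
G1 X6.346 Y7.831
G1 X5.740 Y7.212
G1 X5.749 Y6.346
G1 X6.368 Y5.740
G1 X7.234 Y5.749
G1 X7.840 Y6.368
G1 X7.831 Y7.234
M2 ; end

The solid is a regular 8-sided pyramid, base circumscribed radius ≈ 6.79 mm, apex at z ≈ 12.7 mm. Slicing at Δz = 2.124 mm — 6 equal slices spanning the solid's height, so layer i sits at z = i·h/6 — gives 5 non-empty perimeters. Each is a 8-segment closed polygon; G0 lifts to the layer z and rapids to the start vertex, then G1 traces the edges. The cross-section shrinks linearly with z (the slice at the apex is degenerate and omitted).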